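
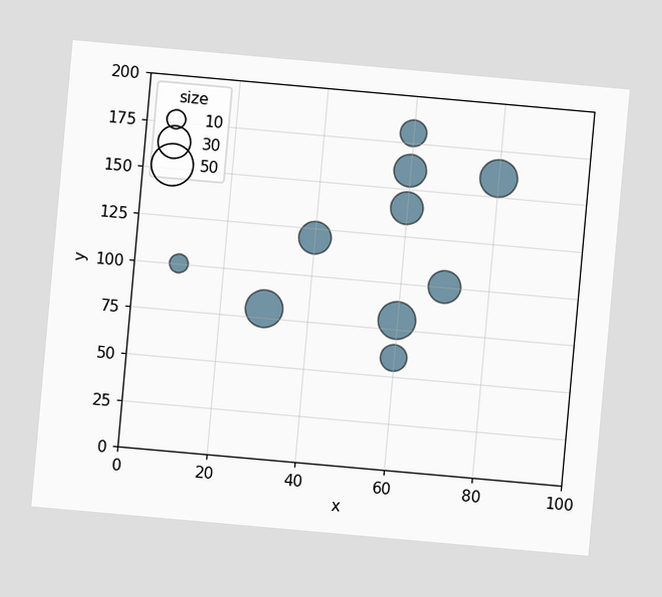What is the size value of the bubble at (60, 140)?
The chart is tilted about 5° clockwise. Matching the bubble at (60, 140) against the size legend gives 30.

30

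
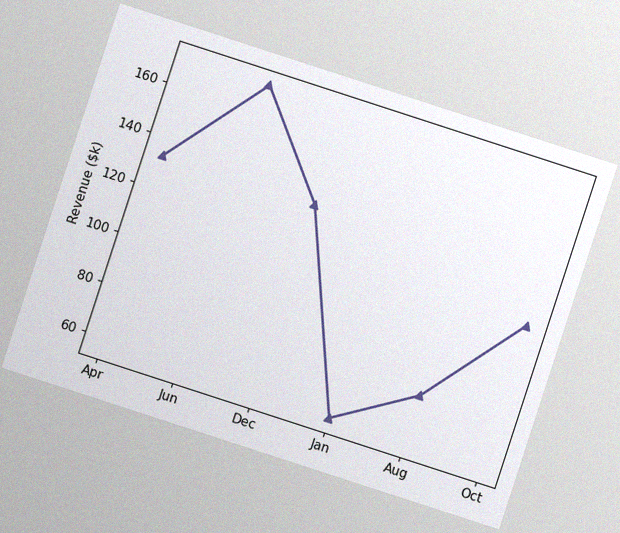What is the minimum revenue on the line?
The chart is tilted about 18° clockwise, with some photo noise. The lowest point is at Jan, and reading across to the y-axis gives $57k.

$57k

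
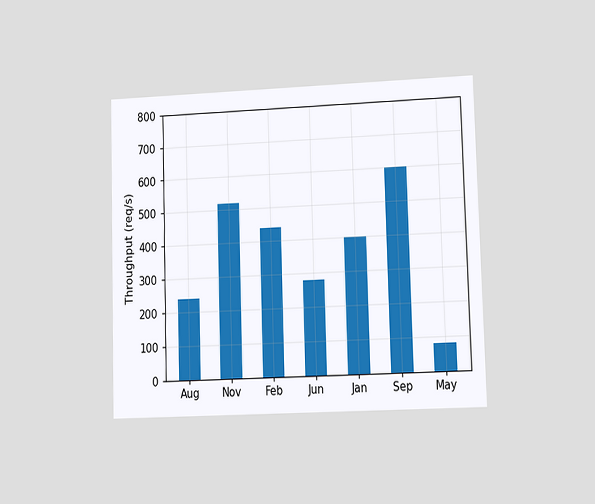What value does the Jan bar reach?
400req/s

The chart is viewed at a slight angle. Reading along the chart's y-axis, the Jan bar reaches 400req/s.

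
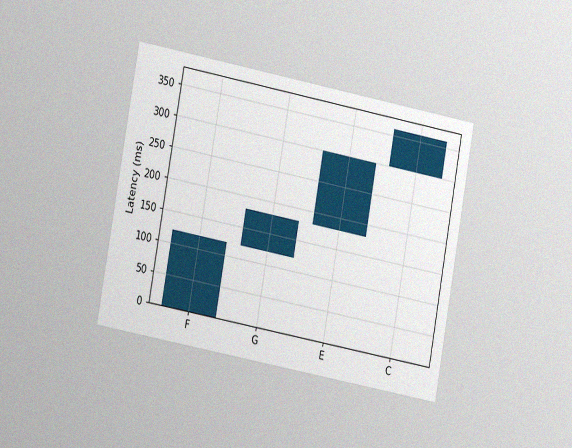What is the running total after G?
The chart is tilted about 10° clockwise and viewed slightly from the left, with some photo noise. After G the running total reaches 180ms.

180ms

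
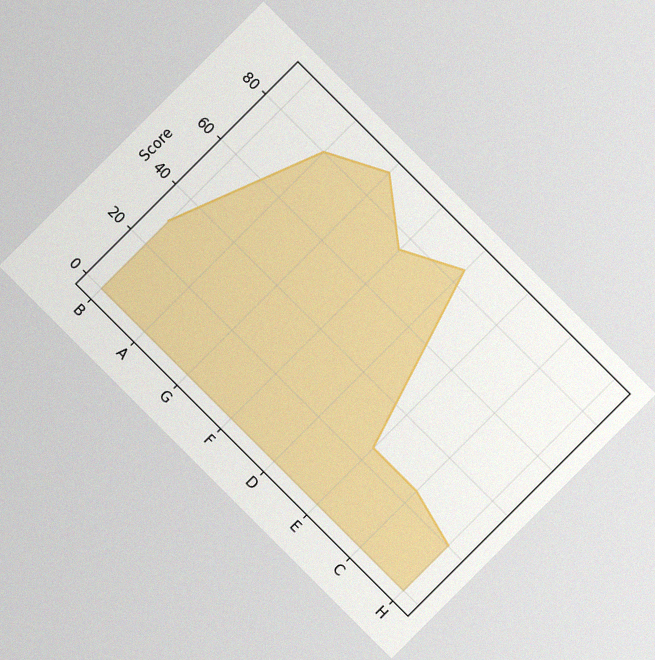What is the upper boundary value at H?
The chart is tilted about 45° clockwise, with some photo noise. At H the upper boundary is at 20.

20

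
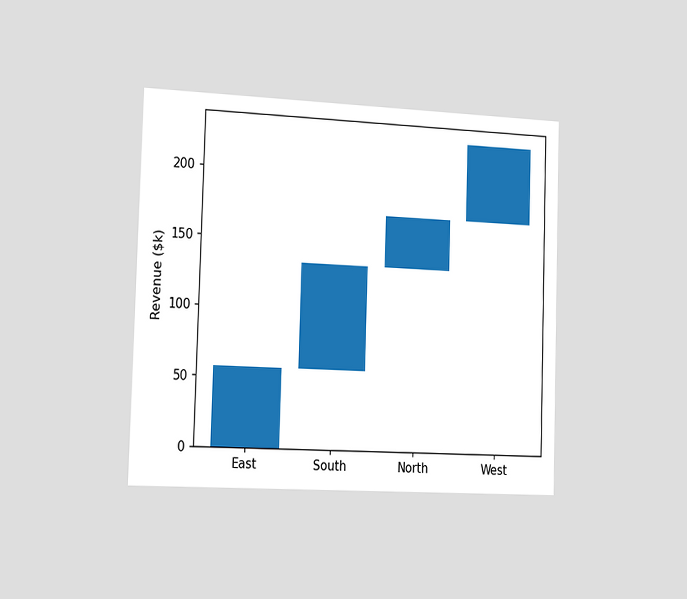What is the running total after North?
The chart is viewed slightly from the left. After North the running total reaches $171k.

$171k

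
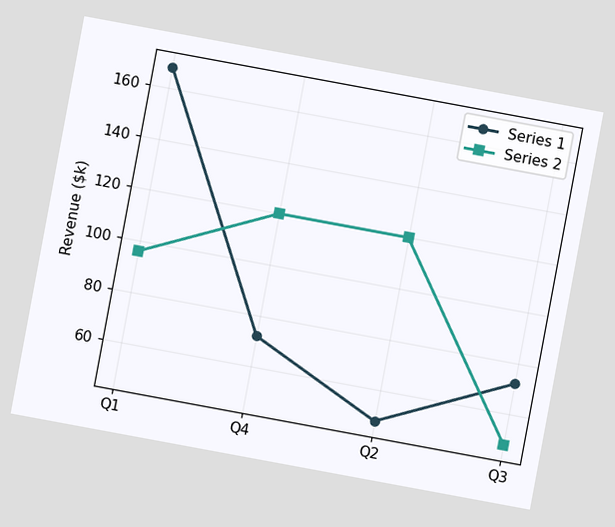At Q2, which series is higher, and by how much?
The chart is tilted about 11° clockwise. At Q2, Series 2 sits above the other line by $72k.

Series 2, by $72k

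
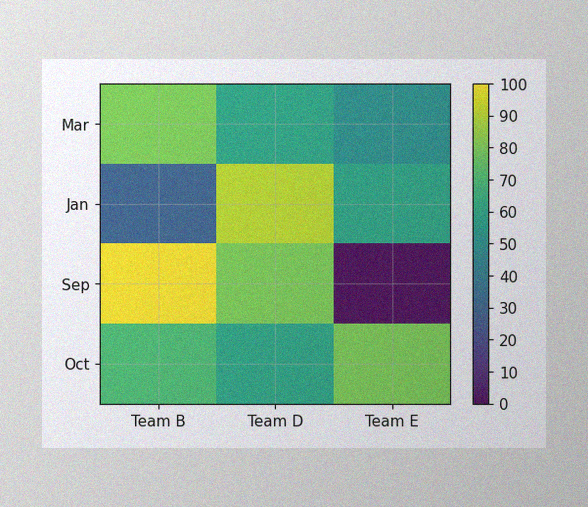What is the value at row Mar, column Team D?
60

The image has some photo noise and uneven lighting. Matching cell (Mar, Team D) against the colorbar gives 60.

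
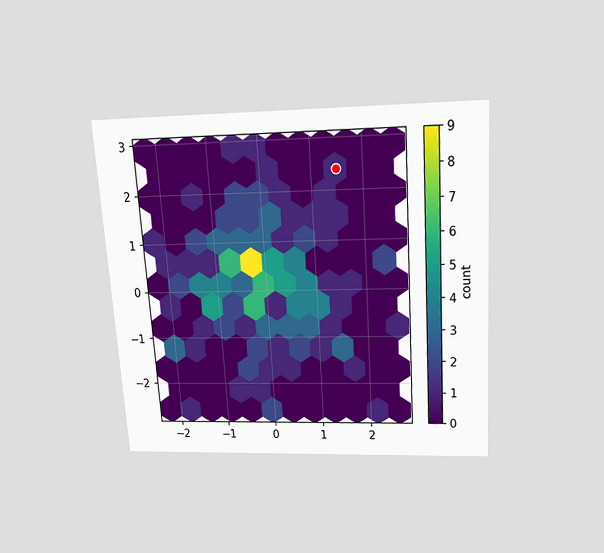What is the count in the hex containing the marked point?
1

The chart is tilted about 4° counter-clockwise and viewed slightly from above. The marked hex reads 1 on the colorbar.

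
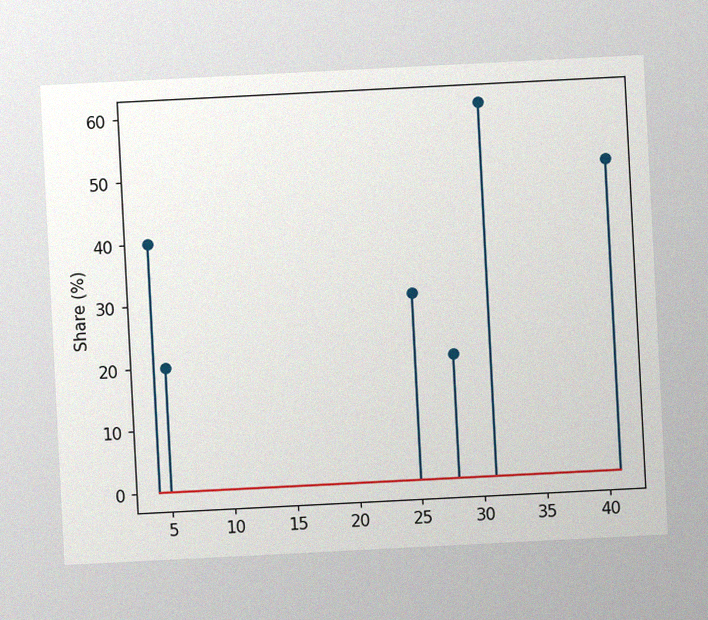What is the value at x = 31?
The chart is tilted about 3° counter-clockwise, with some photo noise. The stem at x=31 reaches 60%.

60%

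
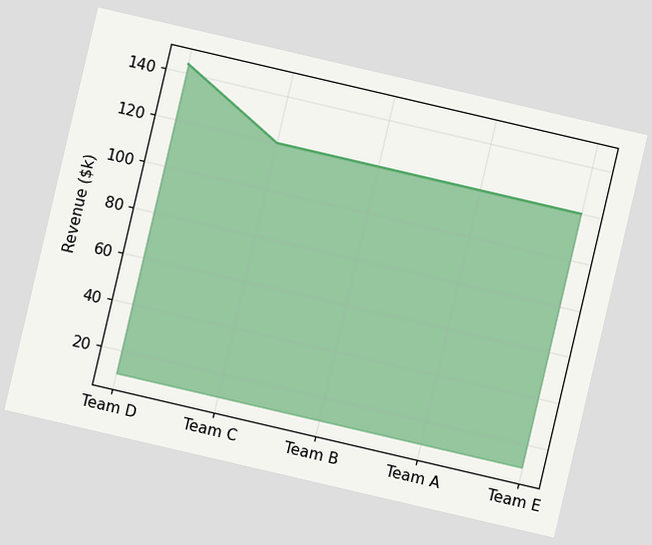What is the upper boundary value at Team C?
$120k

The chart is tilted about 13° clockwise. At Team C the upper boundary is at $120k.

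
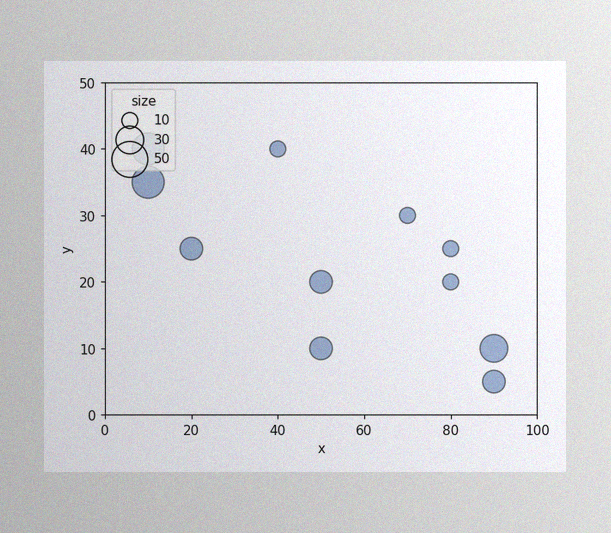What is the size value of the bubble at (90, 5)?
The image has some photo noise and uneven lighting. Matching the bubble at (90, 5) against the size legend gives 20.

20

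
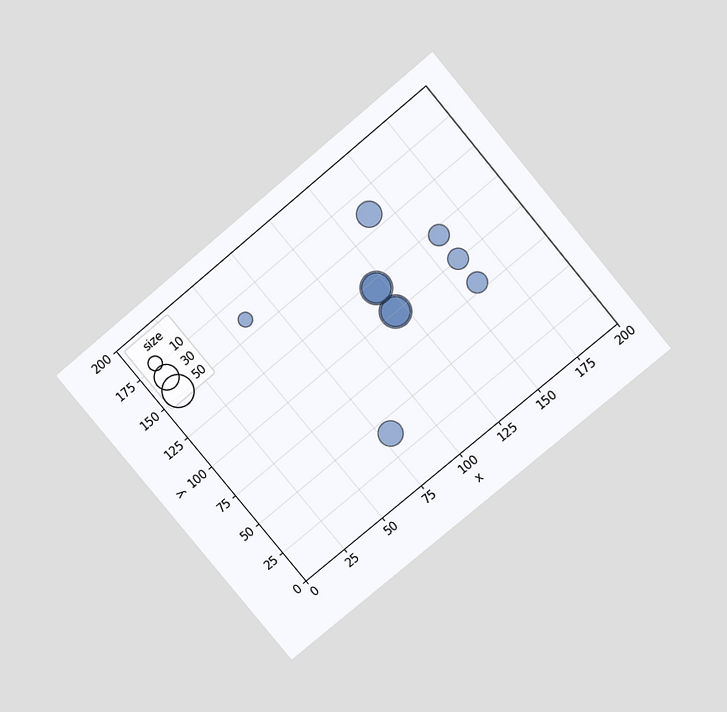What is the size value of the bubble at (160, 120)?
The chart is tilted about 40° counter-clockwise and viewed slightly from above. Matching the bubble at (160, 120) against the size legend gives 20.

20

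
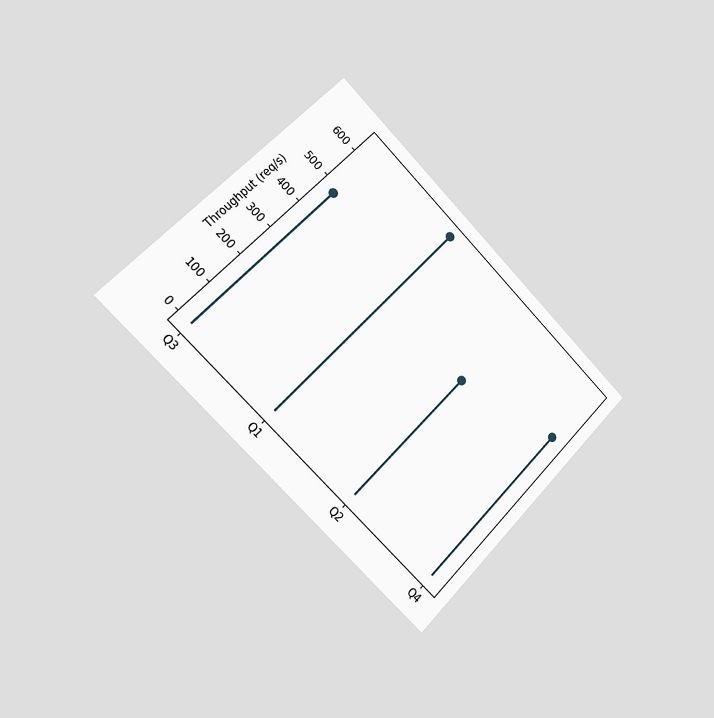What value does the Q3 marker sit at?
480req/s

The chart is tilted about 45° clockwise and viewed slightly from the left. The Q3 marker sits at 480req/s.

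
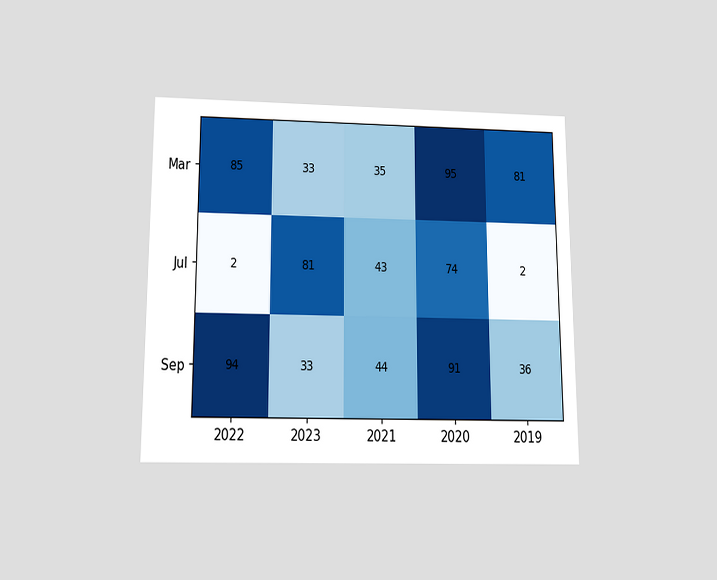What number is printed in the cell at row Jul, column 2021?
The chart is viewed slightly from below. The (Jul, 2021) cell reads 43.

43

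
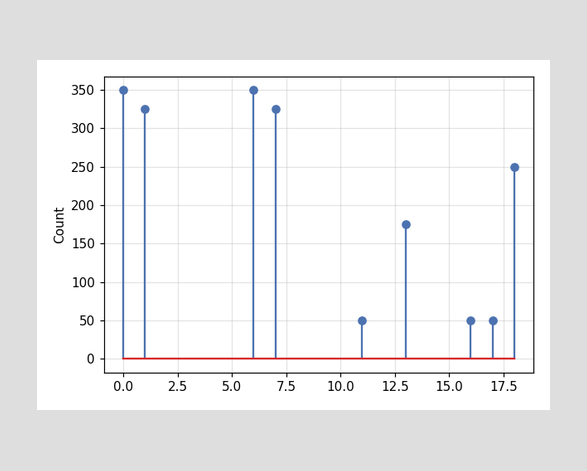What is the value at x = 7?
The stem at x=7 reaches 325.

325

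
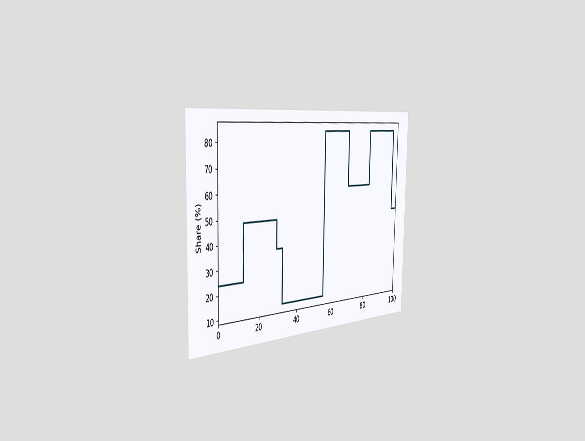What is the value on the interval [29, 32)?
The chart is viewed slightly from the left. On [29, 32) the step sits at 36%.

36%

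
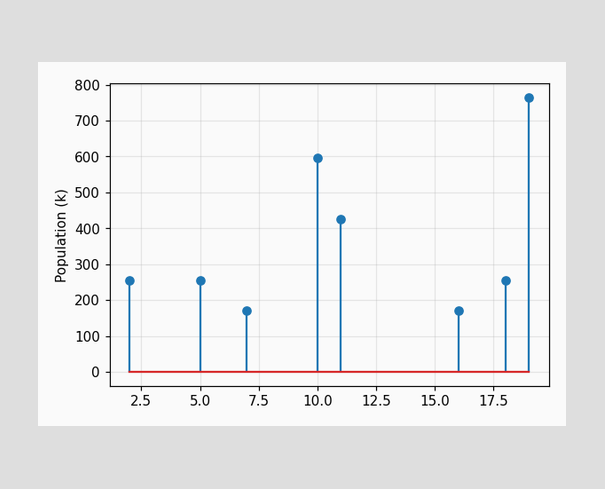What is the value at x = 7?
170k

The stem at x=7 reaches 170k.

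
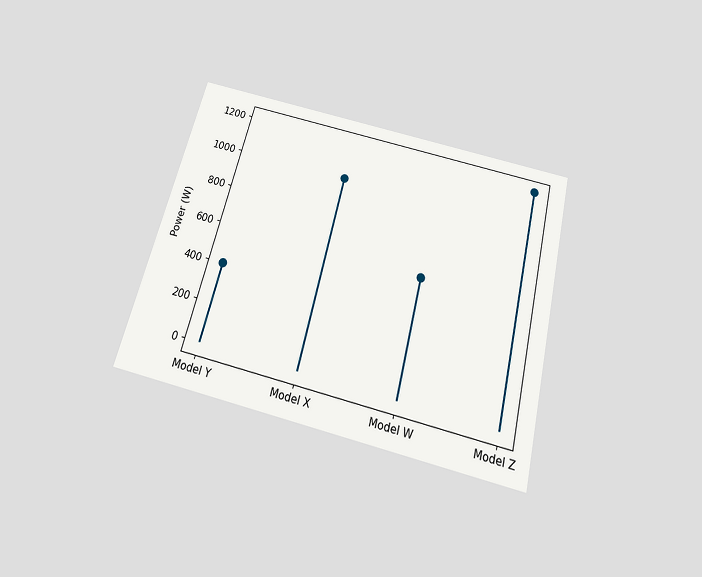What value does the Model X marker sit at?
1000W

The chart is tilted about 14° clockwise and viewed slightly from below. The Model X marker sits at 1000W.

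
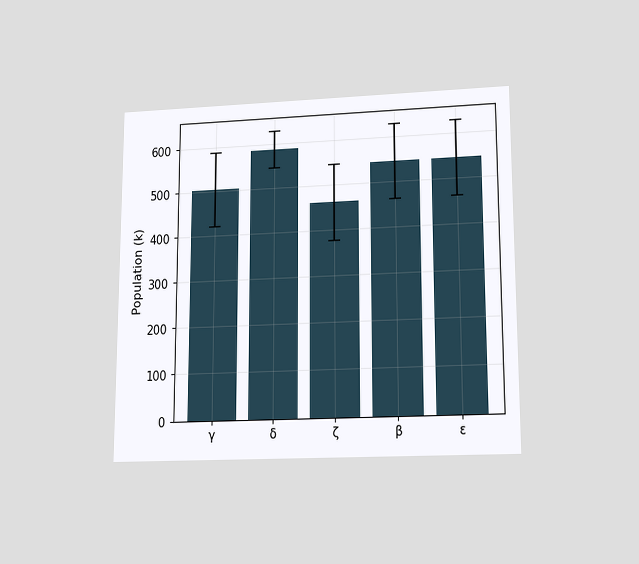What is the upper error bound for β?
The chart is viewed slightly from below. The β bar's upper whisker reaches 630k.

630k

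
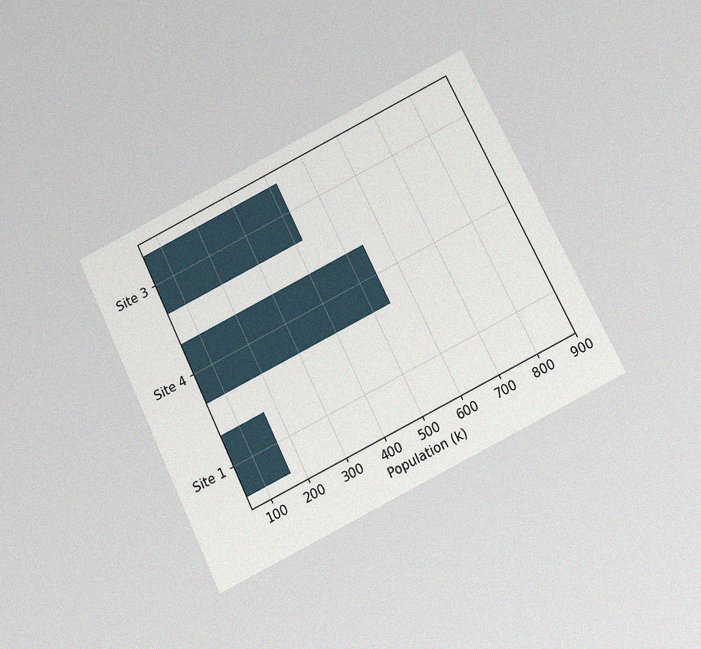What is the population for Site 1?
The chart is tilted about 26° counter-clockwise and viewed slightly from below, with some photo noise. Reading along the chart's x-axis, the Site 1 bar reaches 168k.

168k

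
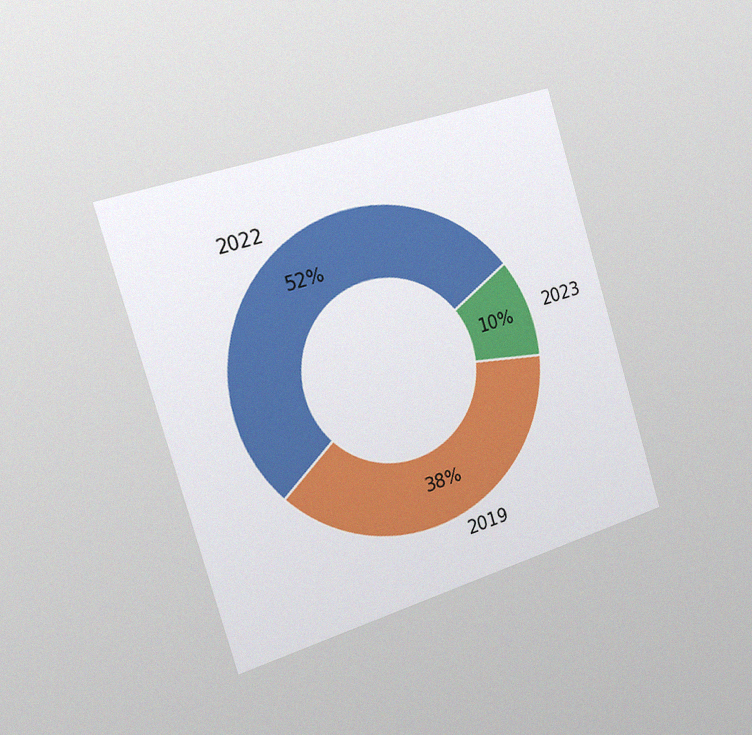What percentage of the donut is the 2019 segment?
The chart is tilted about 17° counter-clockwise and viewed slightly from the left, with some photo noise. The 2019 segment takes up 38% of the ring.

38%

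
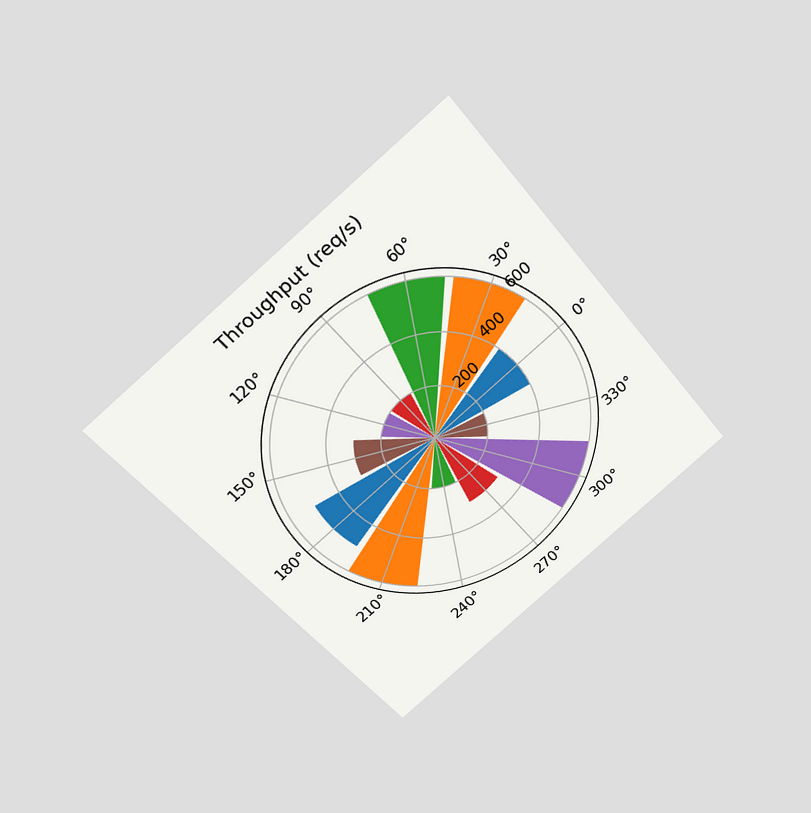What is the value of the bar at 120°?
200req/s

The chart is tilted about 40° counter-clockwise and viewed slightly from above. The bar at 120° reaches 200req/s on the radial axis.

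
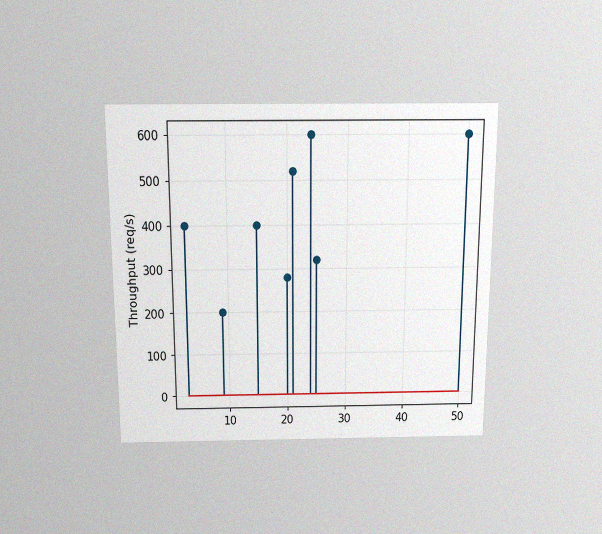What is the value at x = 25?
The chart is viewed slightly from above, with some photo noise. The stem at x=25 reaches 320req/s.

320req/s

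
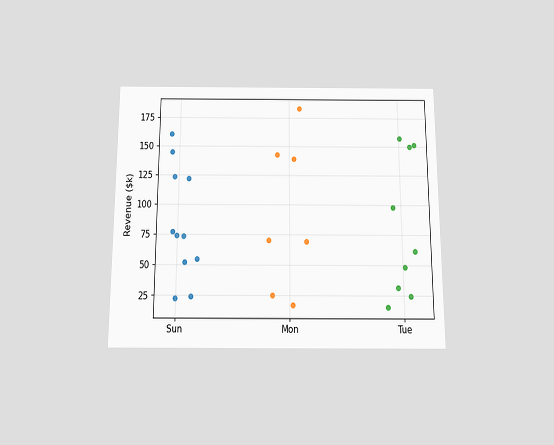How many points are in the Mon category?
The chart is viewed slightly from below. Counting the markers in the Mon column gives 7.

7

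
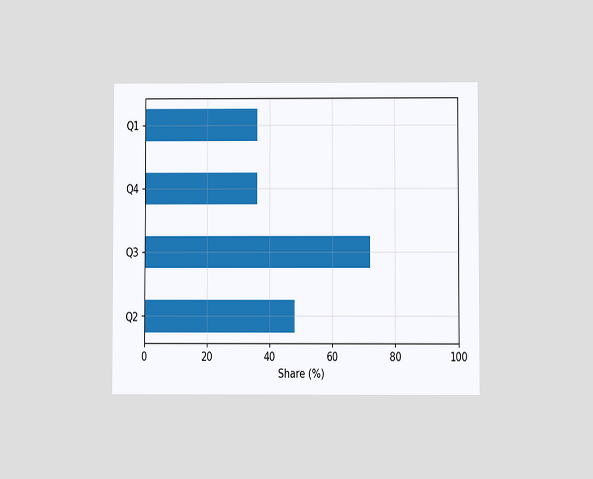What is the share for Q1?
The chart is viewed at a slight angle. Reading along the chart's x-axis, the Q1 bar reaches 36%.

36%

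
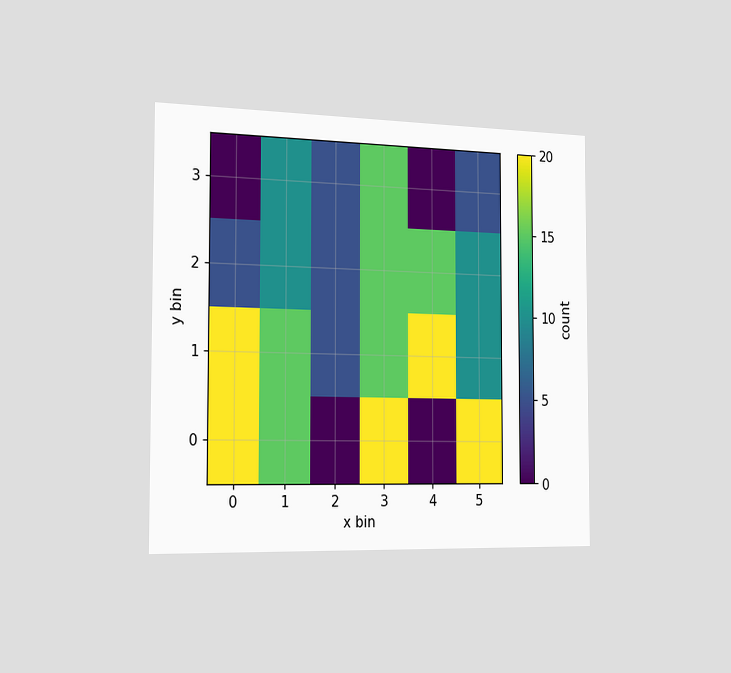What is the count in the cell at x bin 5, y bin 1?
10

The chart is viewed slightly from the left. Matching the cell (5, 1) against the colorbar gives 10.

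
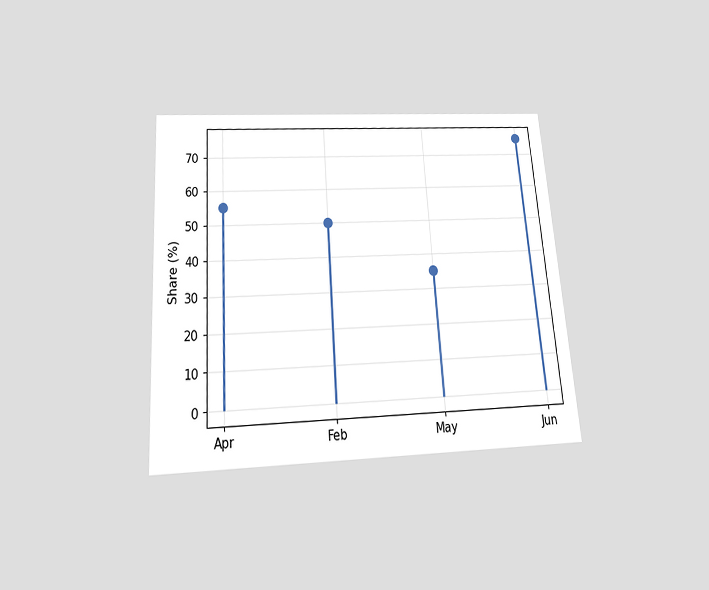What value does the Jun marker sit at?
The chart is tilted about 4° counter-clockwise and viewed slightly from below. The Jun marker sits at 75%.

75%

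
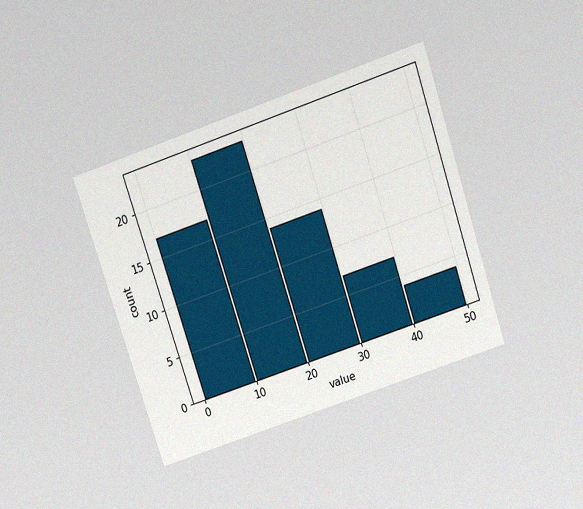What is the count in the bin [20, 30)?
The chart is tilted about 18° counter-clockwise and viewed slightly from above, with some photo noise. The [20, 30) bin has height 14.

14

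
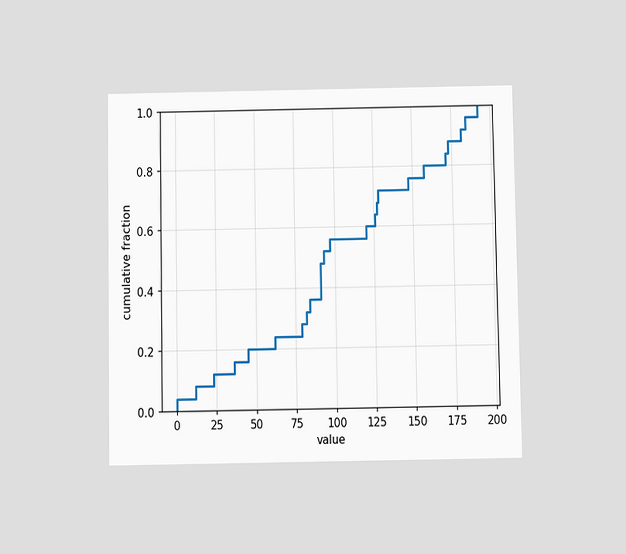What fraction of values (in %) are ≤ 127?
68%

The chart is viewed slightly from below. At x=127 the ECDF step is at 68%.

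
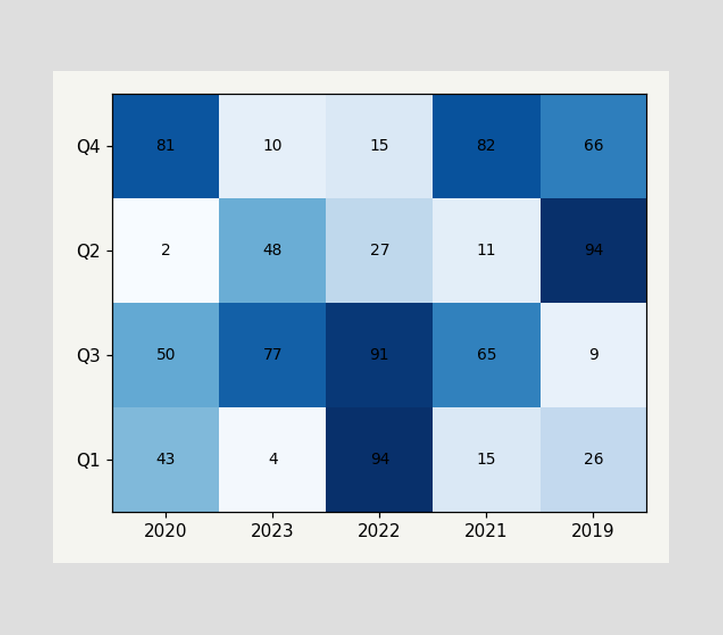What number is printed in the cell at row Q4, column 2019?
66

The (Q4, 2019) cell reads 66.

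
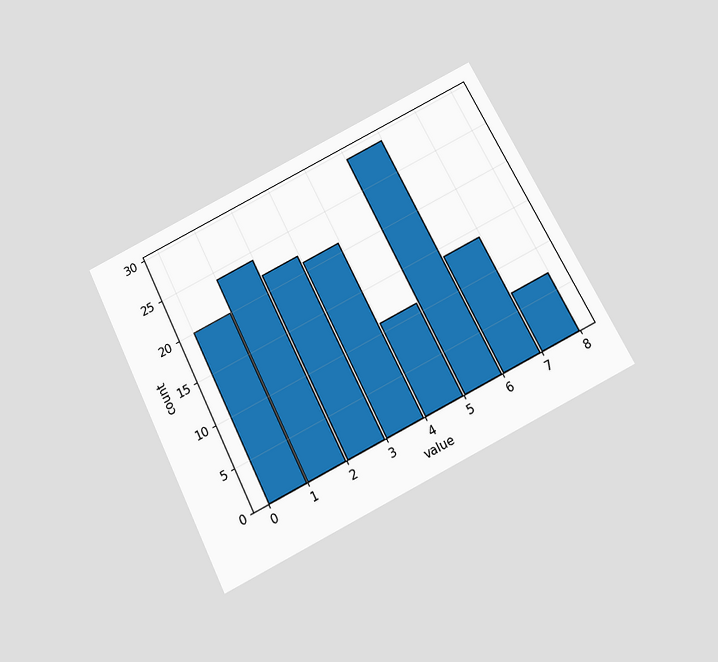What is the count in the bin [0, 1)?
The chart is tilted about 26° counter-clockwise and viewed slightly from below. The [0, 1) bin has height 20.

20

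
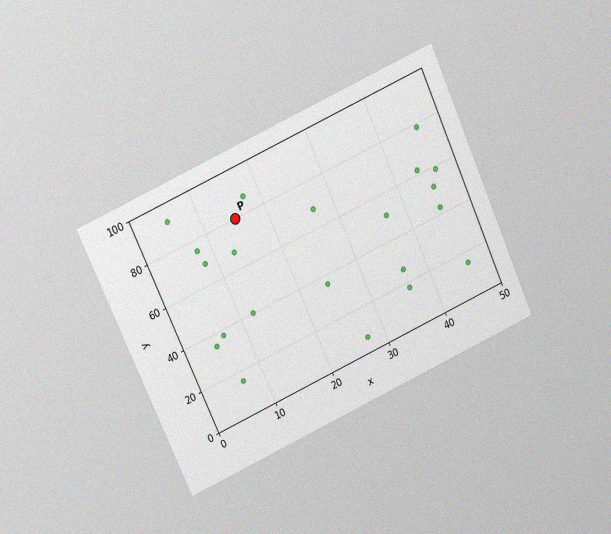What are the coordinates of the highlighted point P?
The chart is tilted about 25° counter-clockwise and viewed at a slight angle, with some photo noise. Following the gridlines from P to each axis, P sits at (15, 80).

(15, 80)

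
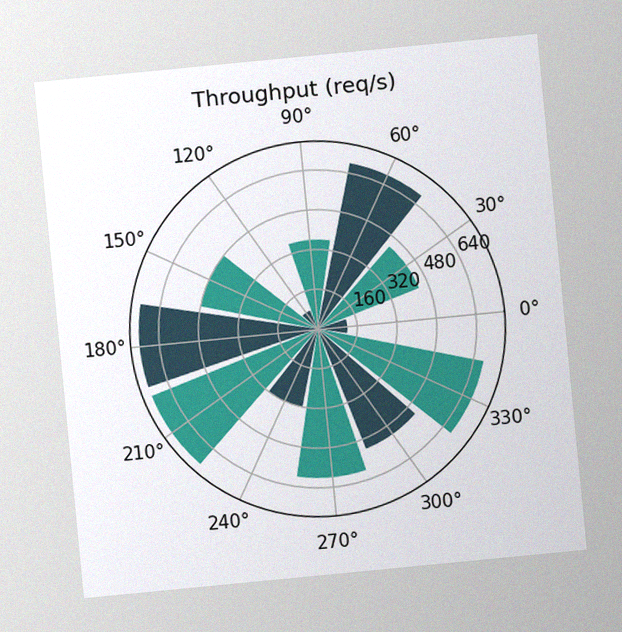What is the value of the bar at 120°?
80req/s

The chart is tilted about 6° counter-clockwise, with some photo noise. The bar at 120° reaches 80req/s on the radial axis.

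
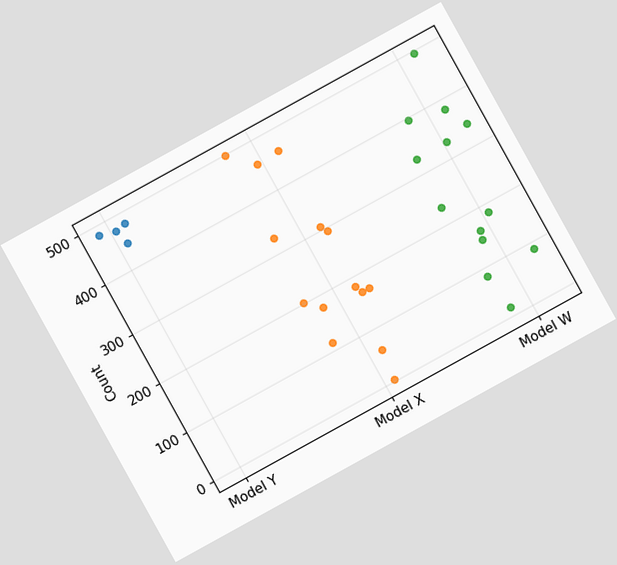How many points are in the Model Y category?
4

The chart is tilted about 29° counter-clockwise. Counting the markers in the Model Y column gives 4.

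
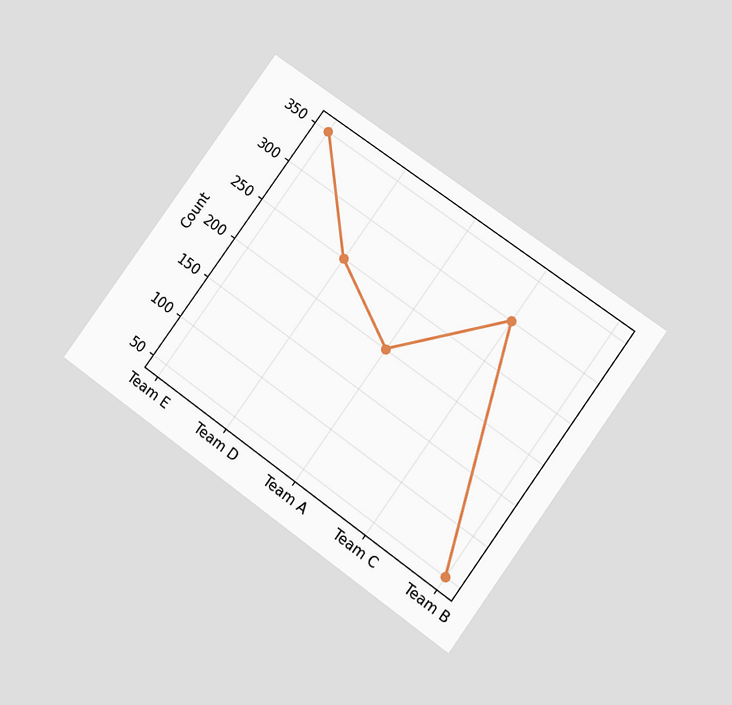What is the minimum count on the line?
50

The chart is tilted about 36° clockwise and viewed at a slight angle. The lowest point is at Team B, and reading across to the y-axis gives 50.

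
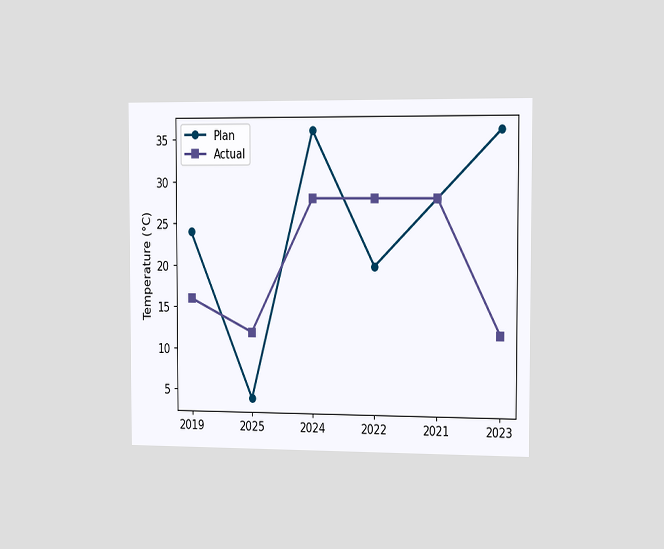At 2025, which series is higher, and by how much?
Actual, by 8°C

The chart is viewed slightly from the right. At 2025, Actual sits above the other line by 8°C.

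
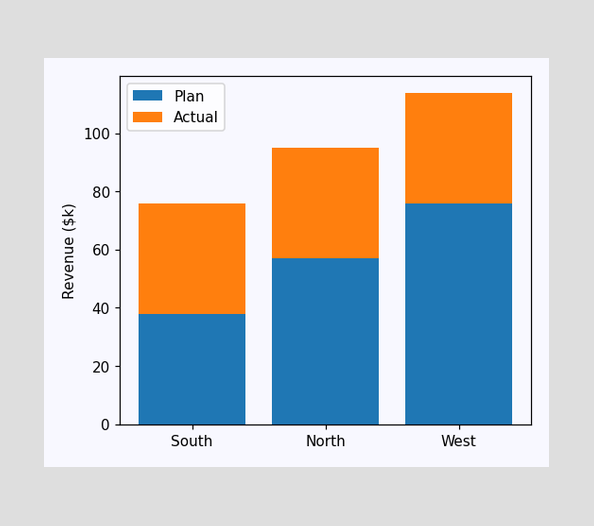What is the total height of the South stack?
$76k

The South stack's top reaches $76k on the y-axis.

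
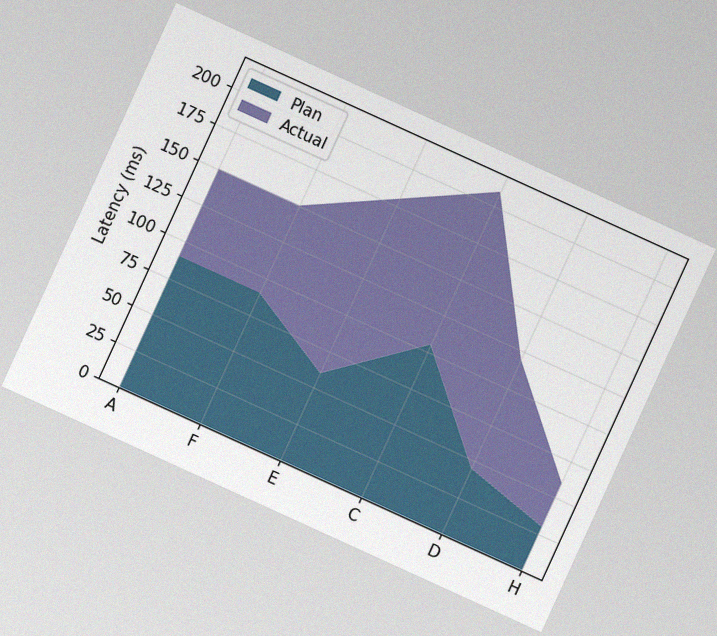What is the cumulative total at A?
The chart is tilted about 25° clockwise, with some photo noise. The stacked total at A reaches 150ms.

150ms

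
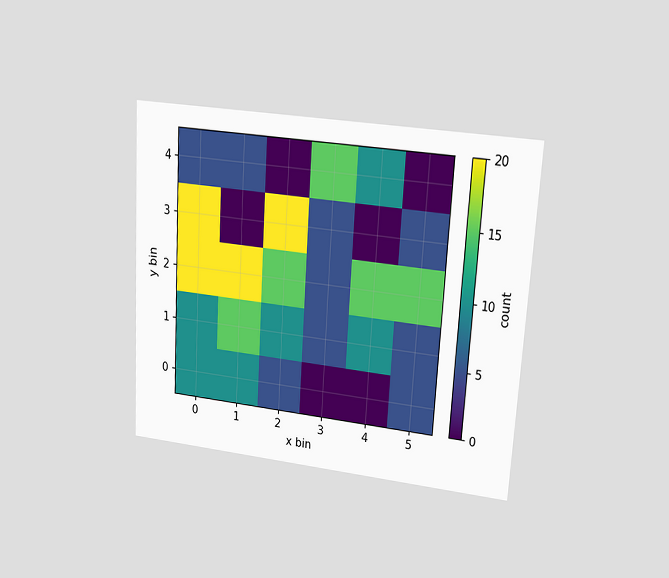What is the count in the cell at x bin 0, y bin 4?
5

The chart is tilted about 3° clockwise and viewed at a slight angle. Matching the cell (0, 4) against the colorbar gives 5.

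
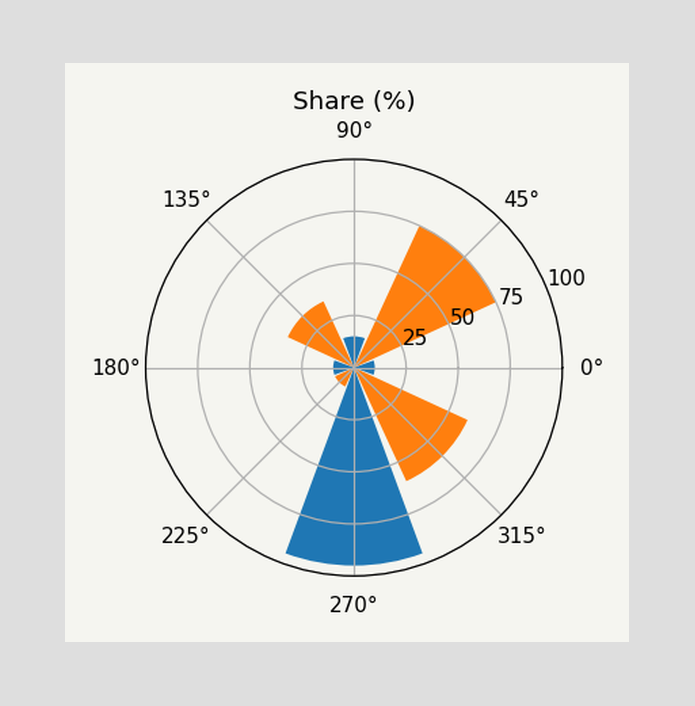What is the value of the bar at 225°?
The bar at 225° reaches 10% on the radial axis.

10%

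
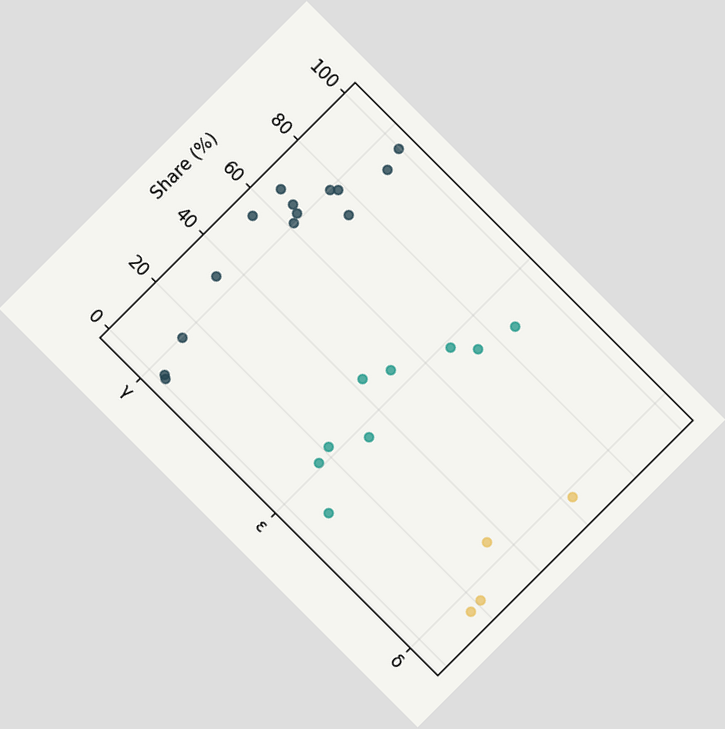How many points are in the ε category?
9

The chart is tilted about 45° clockwise. Counting the markers in the ε column gives 9.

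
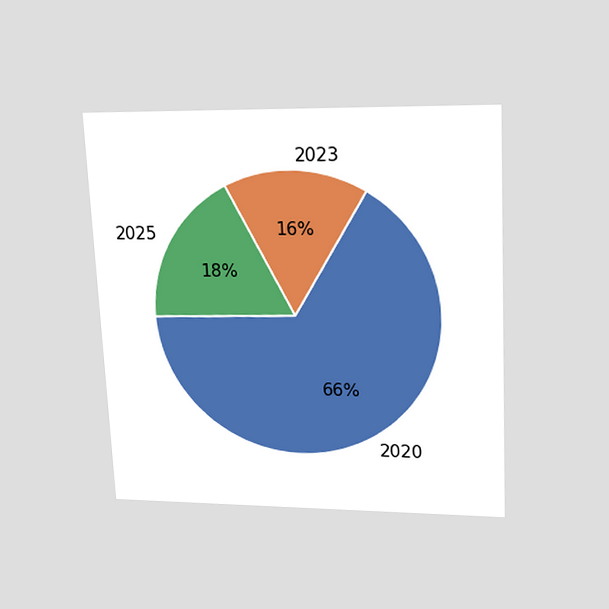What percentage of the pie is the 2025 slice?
18%

The chart is tilted about 3° counter-clockwise and viewed slightly from above. The 2025 slice takes up 18% of the pie.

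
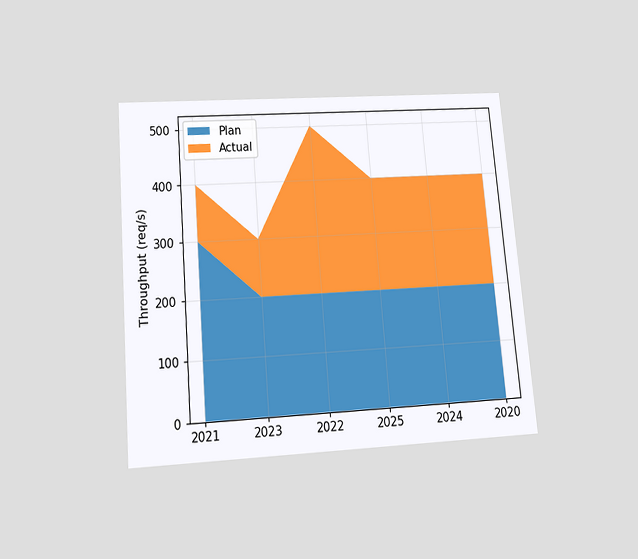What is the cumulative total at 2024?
The chart is tilted about 5° counter-clockwise and viewed slightly from below. The stacked total at 2024 reaches 400req/s.

400req/s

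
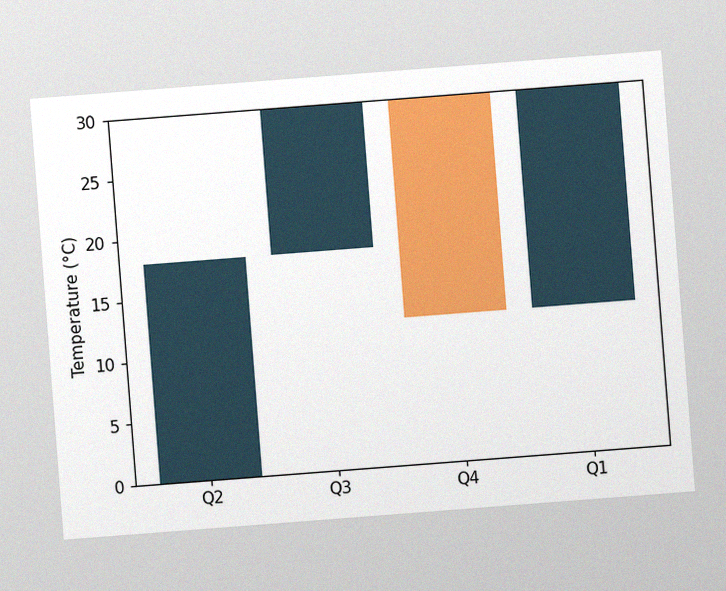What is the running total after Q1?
The chart is tilted about 4° counter-clockwise, with some photo noise. After Q1 the running total reaches 30°C.

30°C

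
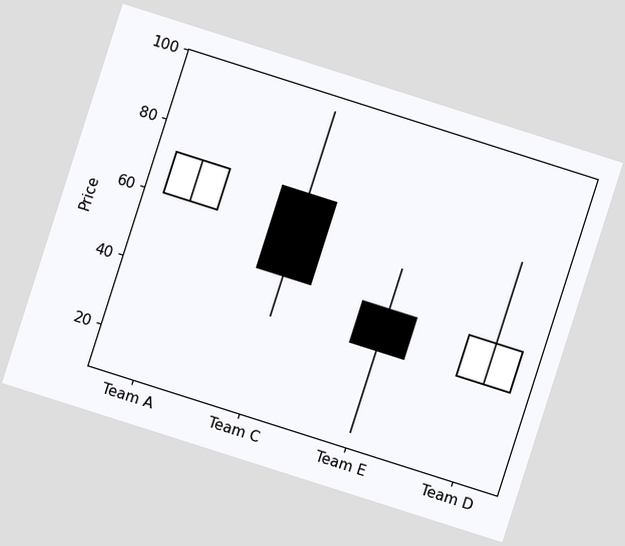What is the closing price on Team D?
The chart is tilted about 18° clockwise. The Team D candle closes at 48.

48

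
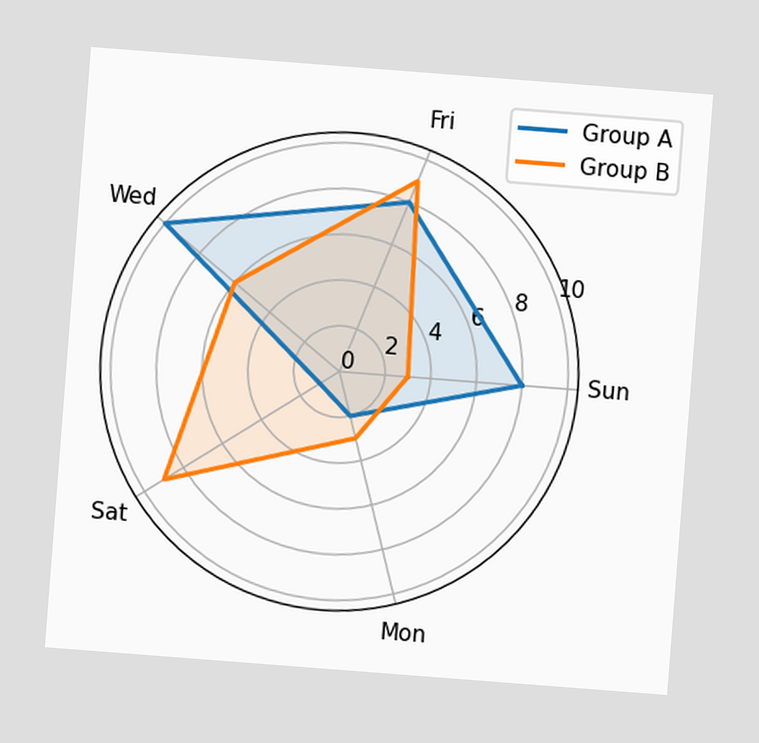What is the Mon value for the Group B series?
The chart is tilted about 4° clockwise. On the Mon axis, Group B reaches 3.

3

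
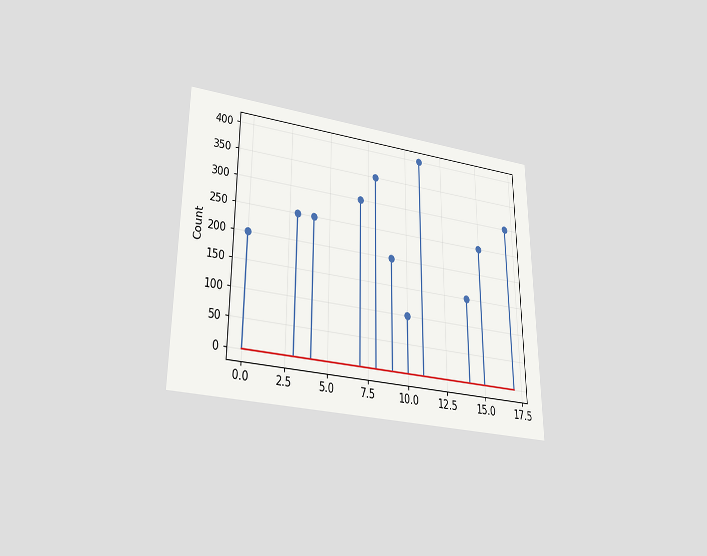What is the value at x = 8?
350

The chart is viewed slightly from below. The stem at x=8 reaches 350.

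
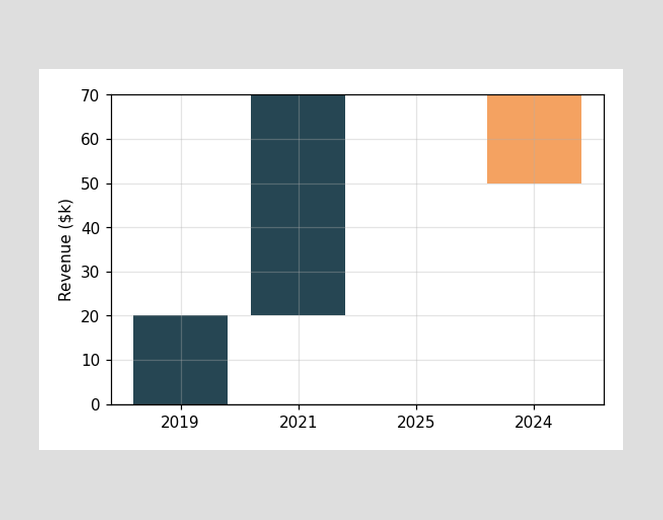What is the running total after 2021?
After 2021 the running total reaches $70k.

$70k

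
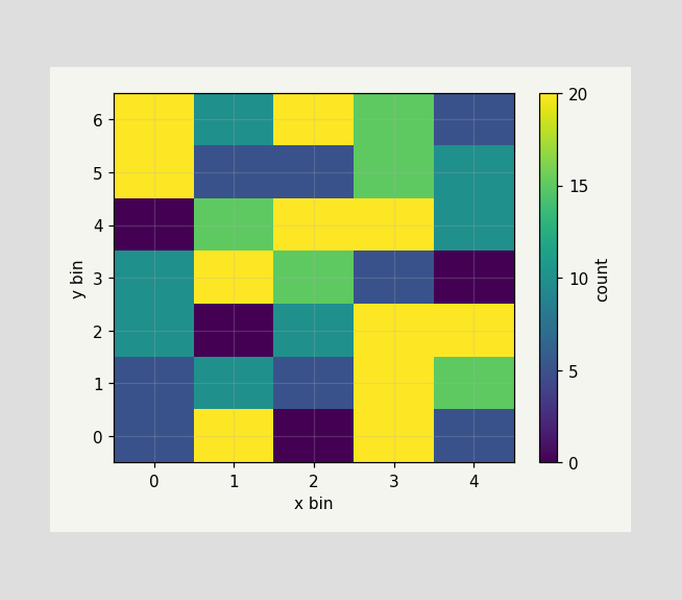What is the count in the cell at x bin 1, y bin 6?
Matching the cell (1, 6) against the colorbar gives 10.

10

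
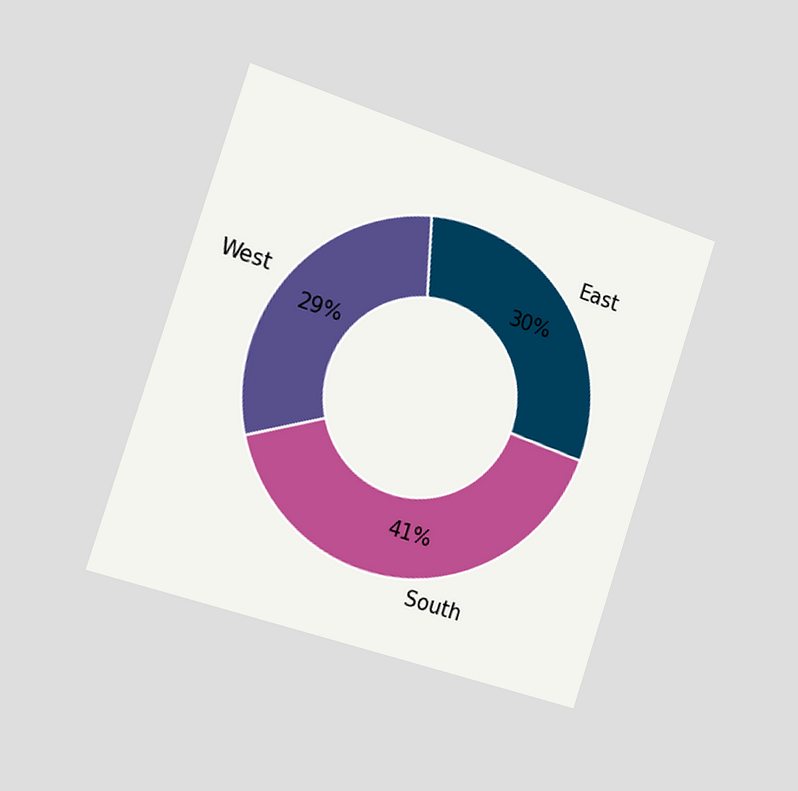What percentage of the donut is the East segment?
The chart is tilted about 18° clockwise and viewed slightly from the left. The East segment takes up 30% of the ring.

30%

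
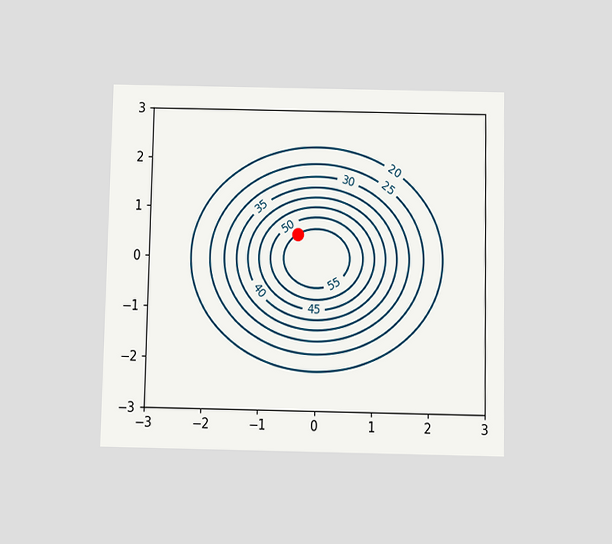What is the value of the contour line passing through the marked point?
The chart is viewed slightly from below. The marked point sits on the contour labelled 55.

55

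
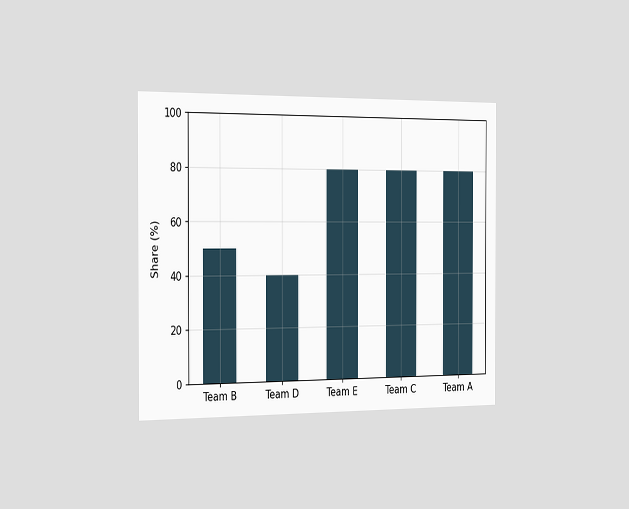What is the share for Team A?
The chart is viewed slightly from the left. Reading along the chart's y-axis, the Team A bar reaches 80%.

80%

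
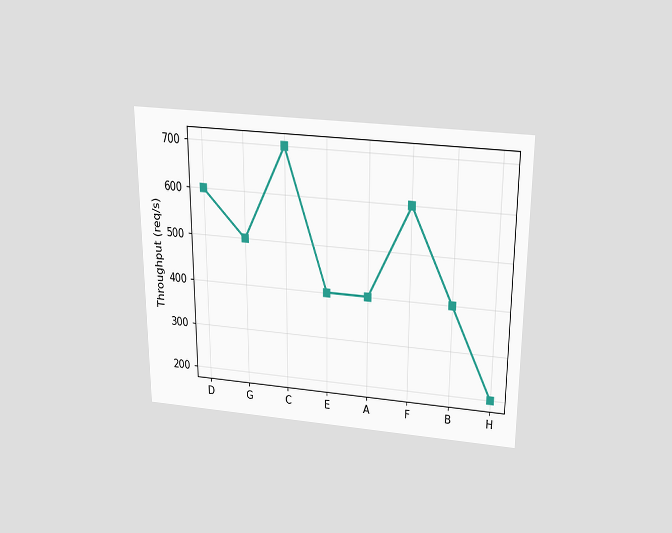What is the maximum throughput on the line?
700req/s

The chart is viewed slightly from above. The highest point is at C, and reading across to the y-axis gives 700req/s.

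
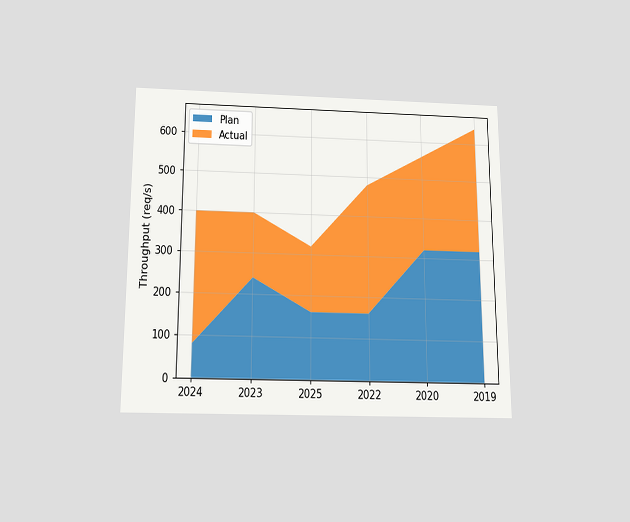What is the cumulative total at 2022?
The chart is viewed slightly from below. The stacked total at 2022 reaches 480req/s.

480req/s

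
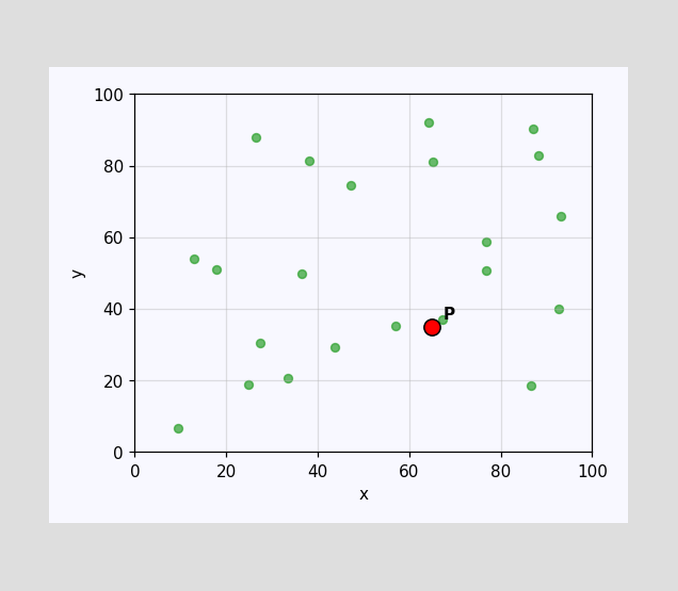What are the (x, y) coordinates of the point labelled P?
Following the gridlines from P to each axis, P sits at (65, 35).

(65, 35)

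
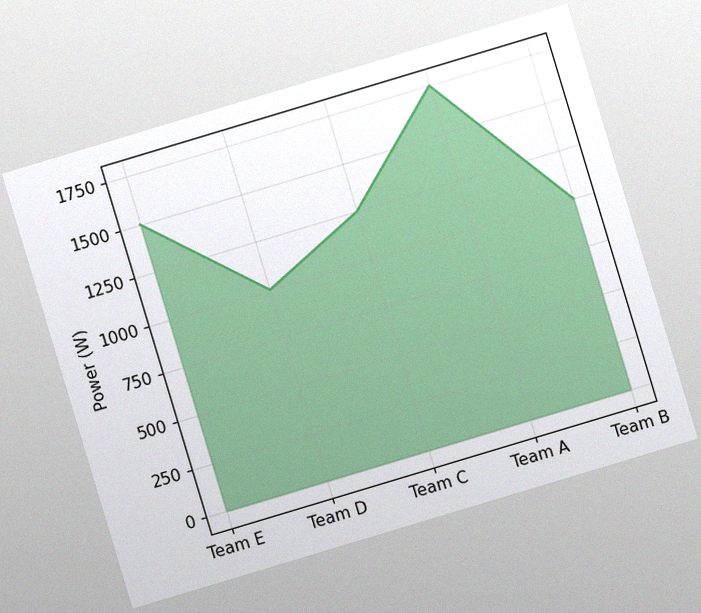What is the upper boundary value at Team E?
The chart is tilted about 17° counter-clockwise, with some photo noise. At Team E the upper boundary is at 1500W.

1500W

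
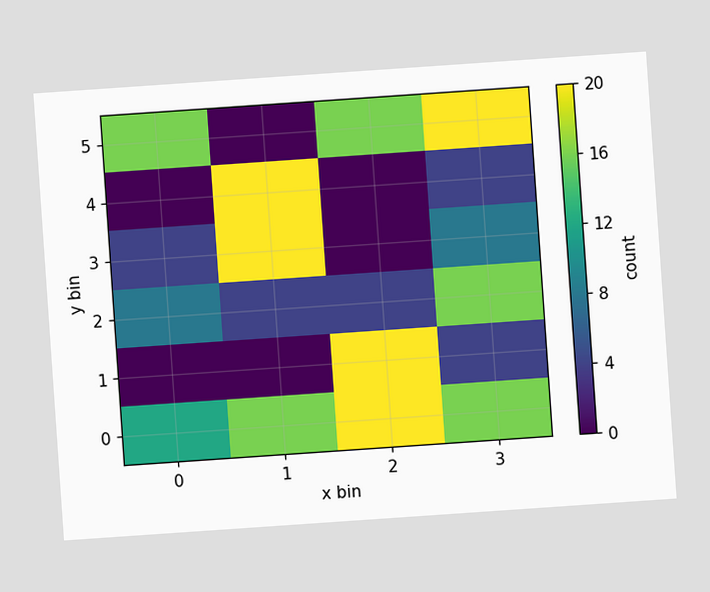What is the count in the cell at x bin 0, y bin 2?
The chart is tilted about 4° counter-clockwise. Matching the cell (0, 2) against the colorbar gives 8.

8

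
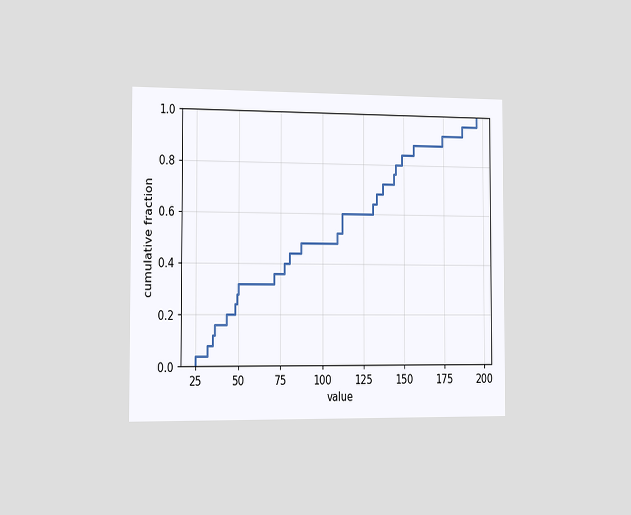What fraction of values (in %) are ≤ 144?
The chart is viewed slightly from the left. At x=144 the ECDF step is at 76%.

76%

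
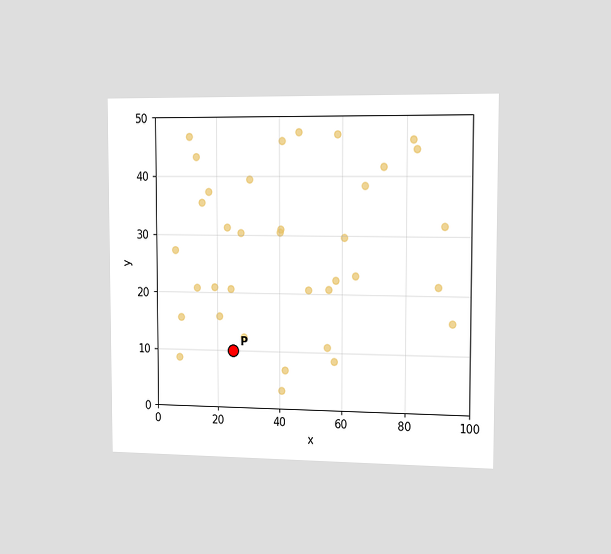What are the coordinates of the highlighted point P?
The chart is viewed slightly from the right. Following the gridlines from P to each axis, P sits at (25, 10).

(25, 10)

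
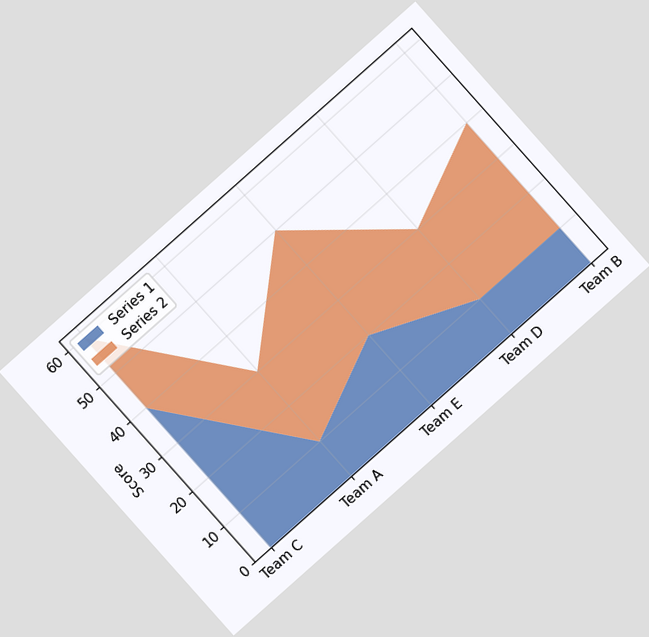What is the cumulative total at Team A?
The chart is tilted about 42° counter-clockwise. The stacked total at Team A reaches 30.

30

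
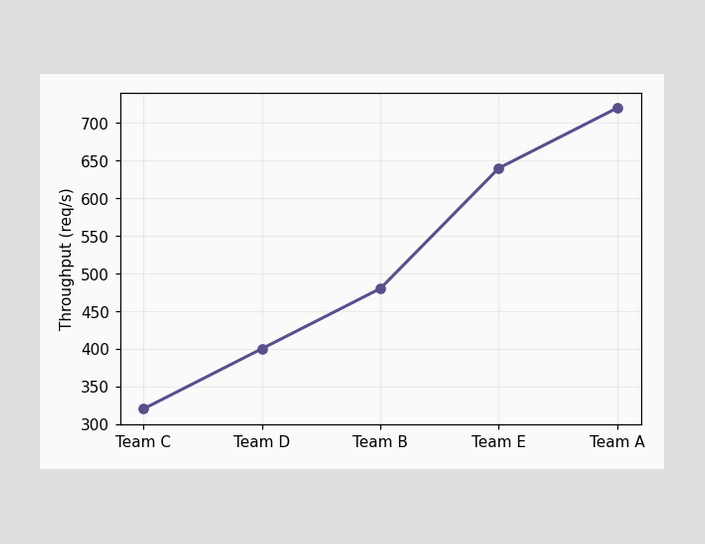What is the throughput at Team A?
720req/s

At Team A, the line is at 720req/s.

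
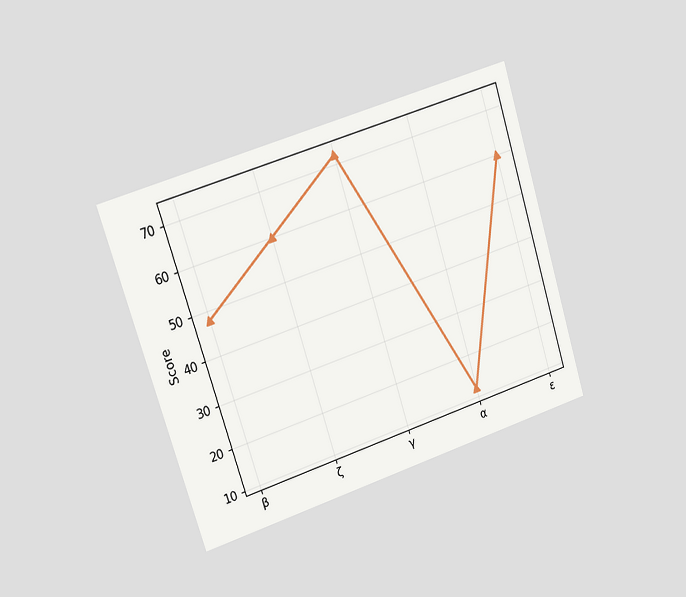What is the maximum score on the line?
The chart is tilted about 18° counter-clockwise and viewed at a slight angle. The highest point is at γ, and reading across to the y-axis gives 72.

72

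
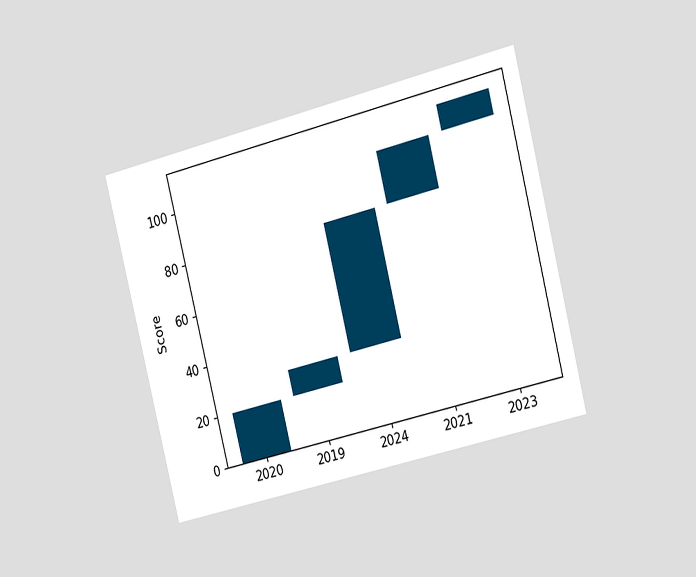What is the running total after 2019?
30

The chart is tilted about 14° counter-clockwise and viewed slightly from the right. After 2019 the running total reaches 30.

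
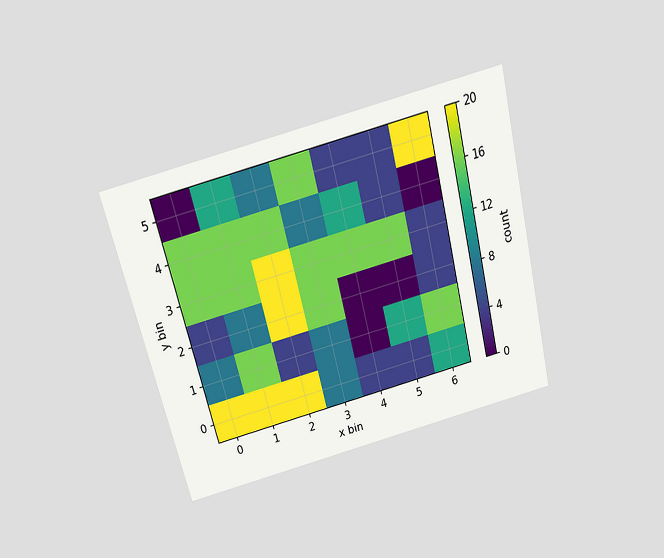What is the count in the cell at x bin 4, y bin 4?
12

The chart is tilted about 14° counter-clockwise and viewed slightly from above. Matching the cell (4, 4) against the colorbar gives 12.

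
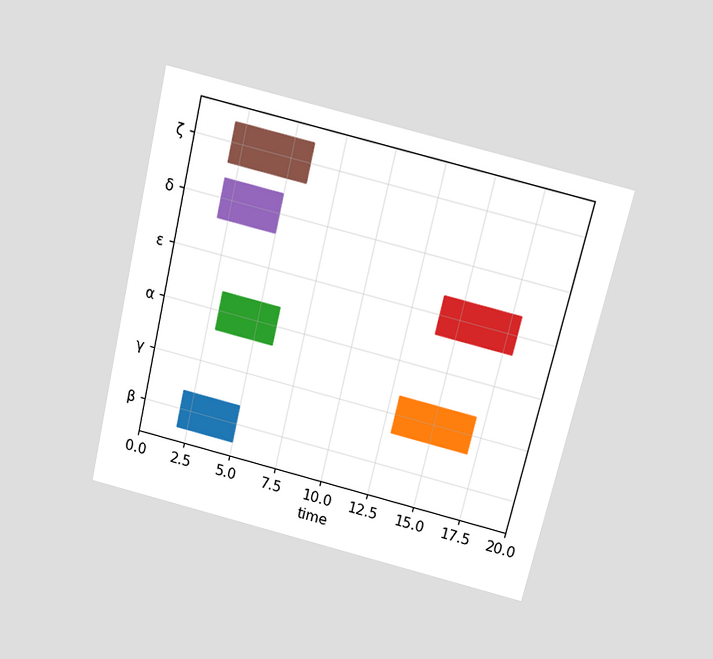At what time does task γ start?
The chart is tilted about 13° clockwise and viewed slightly from above. The γ bar begins at t=13.

13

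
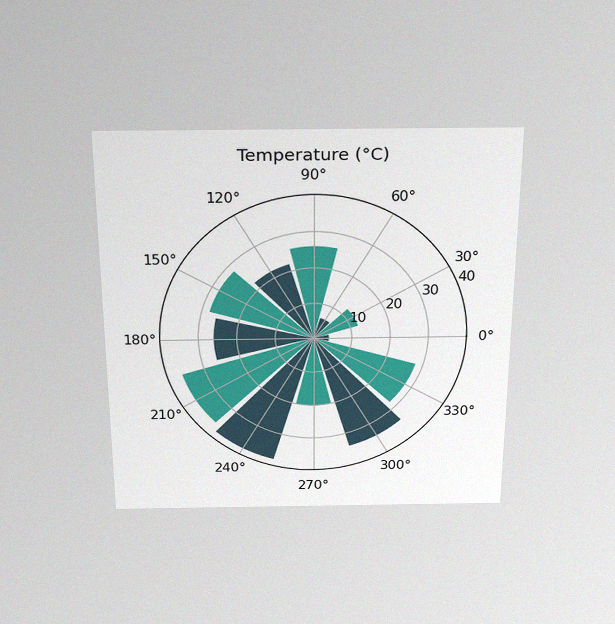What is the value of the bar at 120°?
The chart is viewed slightly from above, with some photo noise. The bar at 120° reaches 22°C on the radial axis.

22°C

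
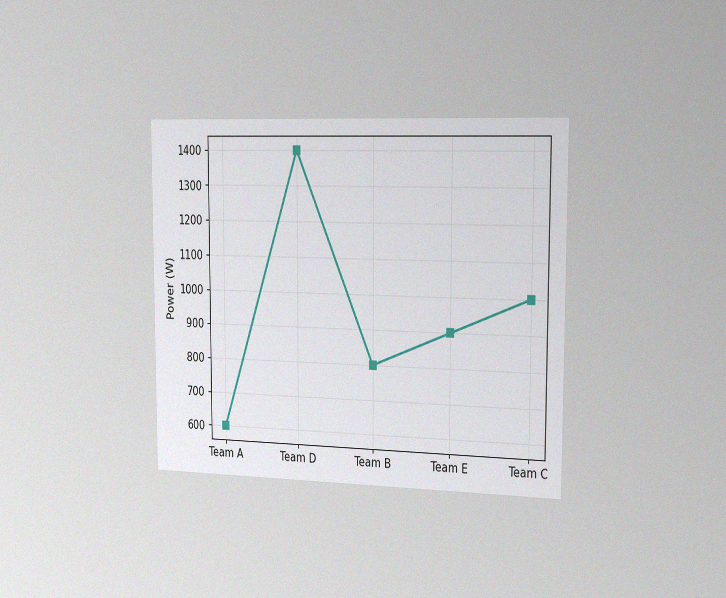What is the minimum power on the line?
The chart is viewed slightly from the right, with some photo noise. The lowest point is at Team A, and reading across to the y-axis gives 600W.

600W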